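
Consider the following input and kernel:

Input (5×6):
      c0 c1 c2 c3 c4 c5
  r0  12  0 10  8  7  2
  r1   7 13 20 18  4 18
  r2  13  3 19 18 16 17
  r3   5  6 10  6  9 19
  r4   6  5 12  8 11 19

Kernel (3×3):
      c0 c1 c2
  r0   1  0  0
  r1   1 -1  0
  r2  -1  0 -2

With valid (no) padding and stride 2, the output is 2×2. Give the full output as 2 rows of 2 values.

-45 -39
-18 -11

Output[0,0]: The receptive field on the input at this output position is [12 0 10 / 7 13 20 / 13 3 19]. Elementwise product with the kernel and sum: 12·1 + 7·1 + 13·-1 + 13·-1 + 19·-2.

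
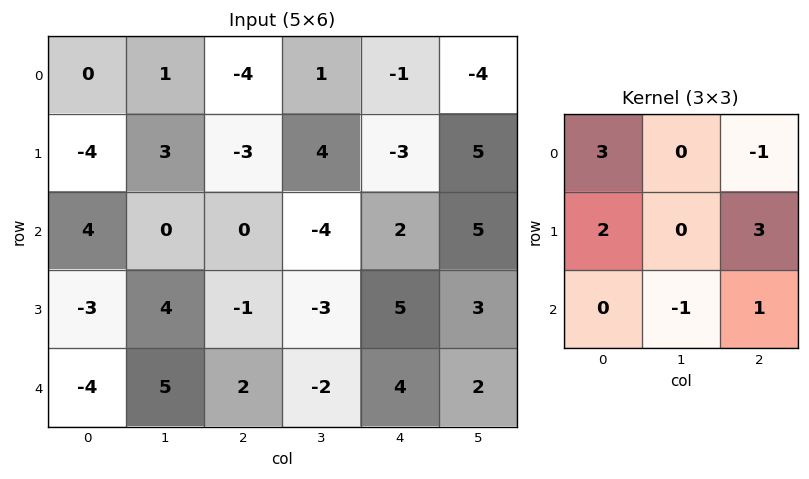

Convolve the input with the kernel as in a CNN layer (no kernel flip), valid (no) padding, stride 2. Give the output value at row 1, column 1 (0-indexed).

The receptive field on the input at this output position is [0 -4 2 / -1 -3 5 / 2 -2 4]. Elementwise product with the kernel and sum: 0·3 + 2·-1 + -1·2 + 5·3 + -2·-1 + 4·1.

17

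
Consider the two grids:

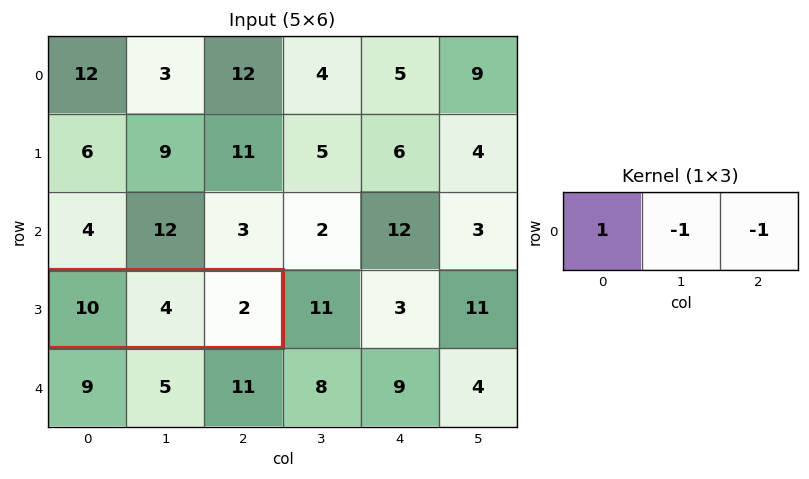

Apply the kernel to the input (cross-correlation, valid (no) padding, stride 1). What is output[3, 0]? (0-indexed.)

4

The receptive field on the input at this output position is [10 4 2]. Elementwise product with the kernel and sum: 10·1 + 4·-1 + 2·-1.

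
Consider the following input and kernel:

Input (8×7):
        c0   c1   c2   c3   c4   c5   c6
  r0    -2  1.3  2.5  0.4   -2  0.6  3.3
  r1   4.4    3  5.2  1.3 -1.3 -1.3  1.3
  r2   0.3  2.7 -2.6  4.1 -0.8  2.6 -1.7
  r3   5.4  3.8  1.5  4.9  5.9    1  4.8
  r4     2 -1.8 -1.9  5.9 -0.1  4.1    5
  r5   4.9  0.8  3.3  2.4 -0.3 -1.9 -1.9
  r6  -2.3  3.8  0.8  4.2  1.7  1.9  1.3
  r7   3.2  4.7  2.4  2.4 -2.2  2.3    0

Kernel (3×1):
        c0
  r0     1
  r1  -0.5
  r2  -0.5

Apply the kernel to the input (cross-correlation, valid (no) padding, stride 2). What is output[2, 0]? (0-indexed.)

0.7

The receptive field on the input at this output position is [2 / 4.9 / -2.3]. Elementwise product with the kernel and sum: 2·1 + 4.9·-0.5 + -2.3·-0.5.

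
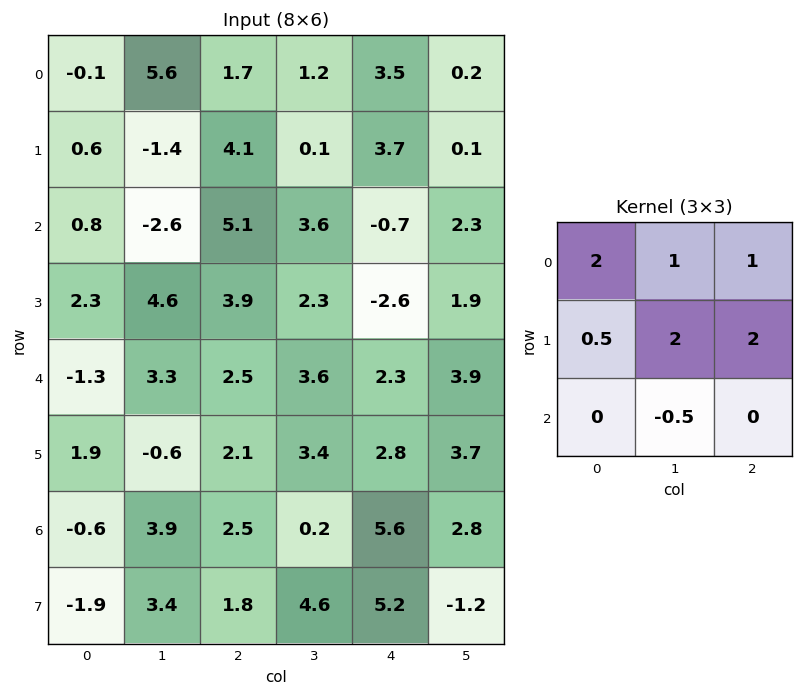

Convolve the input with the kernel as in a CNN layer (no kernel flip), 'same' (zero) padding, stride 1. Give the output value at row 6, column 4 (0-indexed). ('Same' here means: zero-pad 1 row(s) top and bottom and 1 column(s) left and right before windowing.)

27.6

The receptive field on the zero-padded input at this output position is [3.4 2.8 3.7 / 0.2 5.6 2.8 / 4.6 5.2 -1.2]. Elementwise product with the kernel and sum: 3.4·2 + 2.8·1 + 3.7·1 + 0.2·0.5 + 5.6·2 + 2.8·2 + 5.2·-0.5.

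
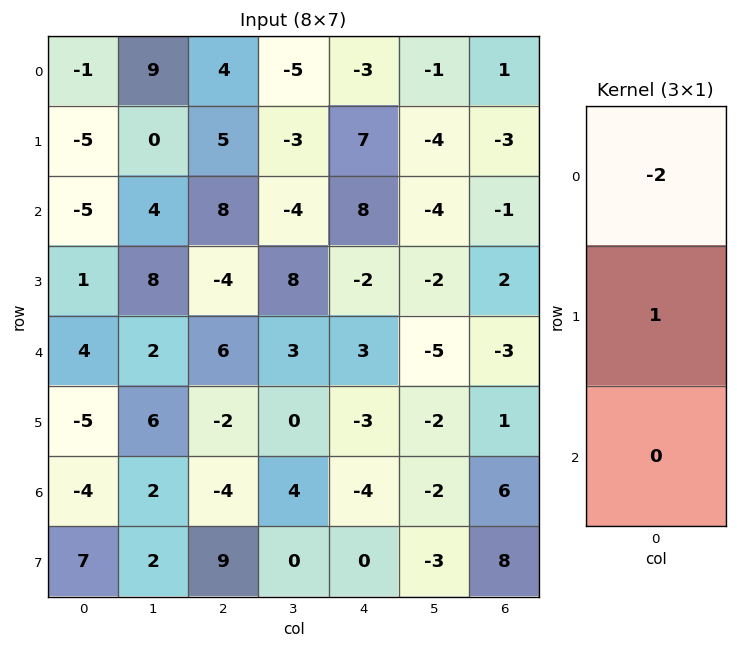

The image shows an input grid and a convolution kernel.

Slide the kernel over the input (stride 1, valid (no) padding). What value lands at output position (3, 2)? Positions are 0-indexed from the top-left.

14

The receptive field on the input at this output position is [-4 / 6 / -2]. Elementwise product with the kernel and sum: -4·-2 + 6·1.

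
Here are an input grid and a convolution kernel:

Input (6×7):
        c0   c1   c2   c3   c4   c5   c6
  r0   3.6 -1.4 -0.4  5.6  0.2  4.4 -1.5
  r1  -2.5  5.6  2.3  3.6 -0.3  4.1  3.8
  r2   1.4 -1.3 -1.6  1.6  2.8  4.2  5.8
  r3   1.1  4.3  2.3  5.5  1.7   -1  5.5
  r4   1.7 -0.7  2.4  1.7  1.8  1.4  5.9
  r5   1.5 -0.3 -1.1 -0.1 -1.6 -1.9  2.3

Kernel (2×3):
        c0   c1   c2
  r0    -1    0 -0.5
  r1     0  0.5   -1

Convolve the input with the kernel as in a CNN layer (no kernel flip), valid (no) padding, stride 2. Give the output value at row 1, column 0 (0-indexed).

-0.75

The receptive field on the input at this output position is [1.4 -1.3 -1.6 / 1.1 4.3 2.3]. Elementwise product with the kernel and sum: 1.4·-1 + -1.6·-0.5 + 4.3·0.5 + 2.3·-1.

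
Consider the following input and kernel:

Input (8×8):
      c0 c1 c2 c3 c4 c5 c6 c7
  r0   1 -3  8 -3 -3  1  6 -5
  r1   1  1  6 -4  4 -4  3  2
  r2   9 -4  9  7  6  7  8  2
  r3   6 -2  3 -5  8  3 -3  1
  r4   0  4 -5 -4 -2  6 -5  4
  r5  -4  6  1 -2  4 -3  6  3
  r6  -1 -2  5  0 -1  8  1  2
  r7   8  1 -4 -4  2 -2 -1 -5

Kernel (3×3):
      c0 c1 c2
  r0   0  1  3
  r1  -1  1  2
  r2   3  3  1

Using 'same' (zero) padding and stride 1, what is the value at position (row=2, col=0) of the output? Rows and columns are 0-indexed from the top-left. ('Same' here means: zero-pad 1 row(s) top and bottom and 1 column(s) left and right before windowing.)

The receptive field on the zero-padded input at this output position is [0 1 1 / 0 9 -4 / 0 6 -2]. Elementwise product with the kernel and sum: 1·1 + 1·3 + 0·-1 + 9·1 + -4·2 + 0·3 + 6·3 + -2·1.

21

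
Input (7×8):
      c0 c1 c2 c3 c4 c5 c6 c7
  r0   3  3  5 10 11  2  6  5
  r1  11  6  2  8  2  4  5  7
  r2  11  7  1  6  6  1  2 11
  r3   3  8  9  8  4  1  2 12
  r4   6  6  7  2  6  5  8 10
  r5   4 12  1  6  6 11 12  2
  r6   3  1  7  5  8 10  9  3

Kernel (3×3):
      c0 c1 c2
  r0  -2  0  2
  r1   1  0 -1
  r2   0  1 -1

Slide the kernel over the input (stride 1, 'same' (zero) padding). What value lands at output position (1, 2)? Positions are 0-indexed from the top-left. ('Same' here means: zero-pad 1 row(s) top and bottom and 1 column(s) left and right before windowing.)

7

The receptive field on the zero-padded input at this output position is [3 5 10 / 6 2 8 / 7 1 6]. Elementwise product with the kernel and sum: 3·-2 + 10·2 + 6·1 + 8·-1 + 1·1 + 6·-1.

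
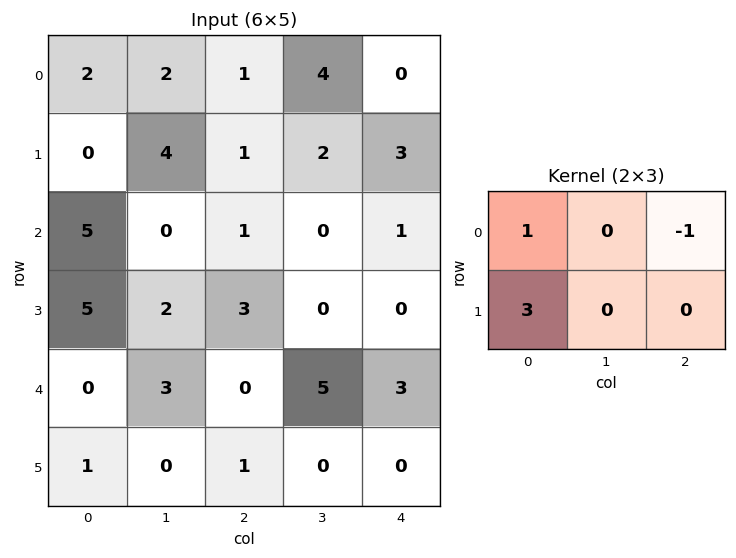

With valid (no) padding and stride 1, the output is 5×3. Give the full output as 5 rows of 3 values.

1 10 4
14 2 1
19 6 9
2 11 3
3 -2 0

Output[0,0]: The receptive field on the input at this output position is [2 2 1 / 0 4 1]. Elementwise product with the kernel and sum: 2·1 + 1·-1 + 0·3.
Output[0,1]: The receptive field on the input at this output position is [2 1 4 / 4 1 2]. Elementwise product with the kernel and sum: 2·1 + 4·-1 + 4·3.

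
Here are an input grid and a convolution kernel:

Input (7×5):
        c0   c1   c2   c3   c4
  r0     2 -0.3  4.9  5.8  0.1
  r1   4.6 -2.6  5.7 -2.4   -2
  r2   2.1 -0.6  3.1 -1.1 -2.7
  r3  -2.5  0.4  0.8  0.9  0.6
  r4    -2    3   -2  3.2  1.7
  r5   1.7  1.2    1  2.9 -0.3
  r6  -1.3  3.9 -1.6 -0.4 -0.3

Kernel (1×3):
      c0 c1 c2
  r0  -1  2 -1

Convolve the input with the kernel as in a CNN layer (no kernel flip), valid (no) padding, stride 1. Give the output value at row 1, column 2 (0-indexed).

-8.5

The receptive field on the input at this output position is [5.7 -2.4 -2]. Elementwise product with the kernel and sum: 5.7·-1 + -2.4·2 + -2·-1.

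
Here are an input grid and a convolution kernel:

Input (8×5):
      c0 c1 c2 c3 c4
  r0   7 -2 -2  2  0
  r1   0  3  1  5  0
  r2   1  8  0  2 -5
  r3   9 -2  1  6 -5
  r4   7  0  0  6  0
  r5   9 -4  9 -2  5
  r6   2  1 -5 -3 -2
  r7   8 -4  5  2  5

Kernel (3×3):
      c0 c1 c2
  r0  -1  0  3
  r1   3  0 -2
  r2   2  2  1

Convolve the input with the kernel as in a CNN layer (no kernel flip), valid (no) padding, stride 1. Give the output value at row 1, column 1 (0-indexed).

The receptive field on the input at this output position is [3 1 5 / 8 0 2 / -2 1 6]. Elementwise product with the kernel and sum: 3·-1 + 5·3 + 8·3 + 2·-2 + -2·2 + 1·2 + 6·1.

36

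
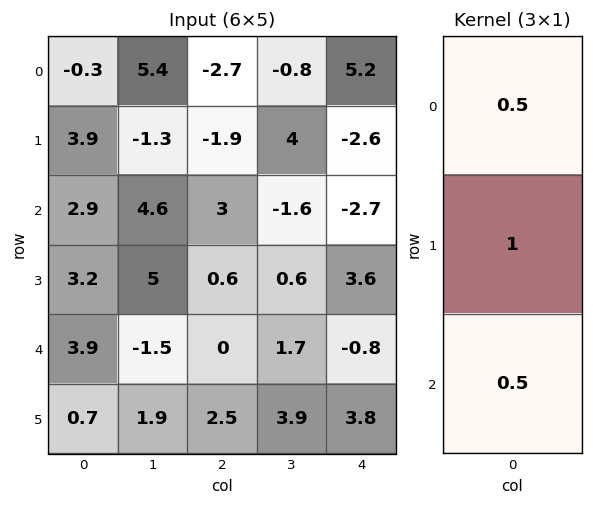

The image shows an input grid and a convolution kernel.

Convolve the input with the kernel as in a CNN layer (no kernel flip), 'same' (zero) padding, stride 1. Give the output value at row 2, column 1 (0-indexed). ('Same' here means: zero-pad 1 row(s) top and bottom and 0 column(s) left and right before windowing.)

6.45

The receptive field on the zero-padded input at this output position is [-1.3 / 4.6 / 5]. Elementwise product with the kernel and sum: -1.3·0.5 + 4.6·1 + 5·0.5.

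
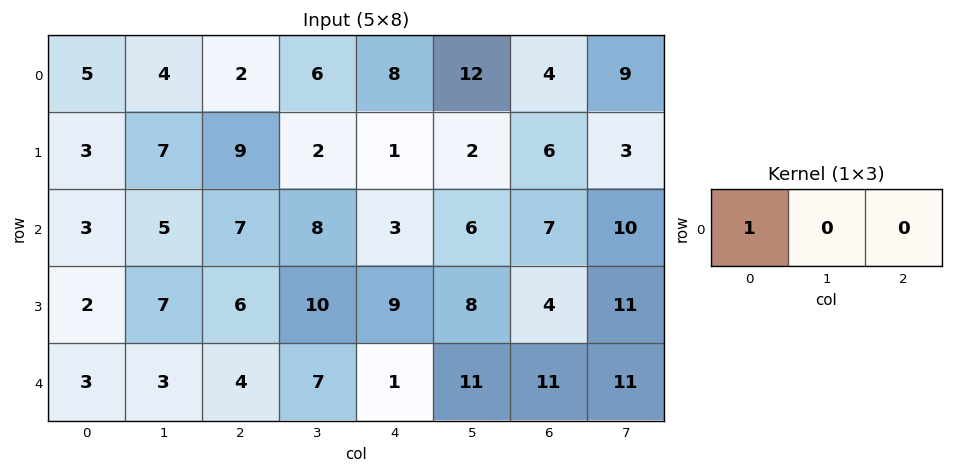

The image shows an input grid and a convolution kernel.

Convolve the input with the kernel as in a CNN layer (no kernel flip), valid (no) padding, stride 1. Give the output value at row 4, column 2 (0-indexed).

4

The receptive field on the input at this output position is [4 7 1]. Elementwise product with the kernel and sum: 4·1.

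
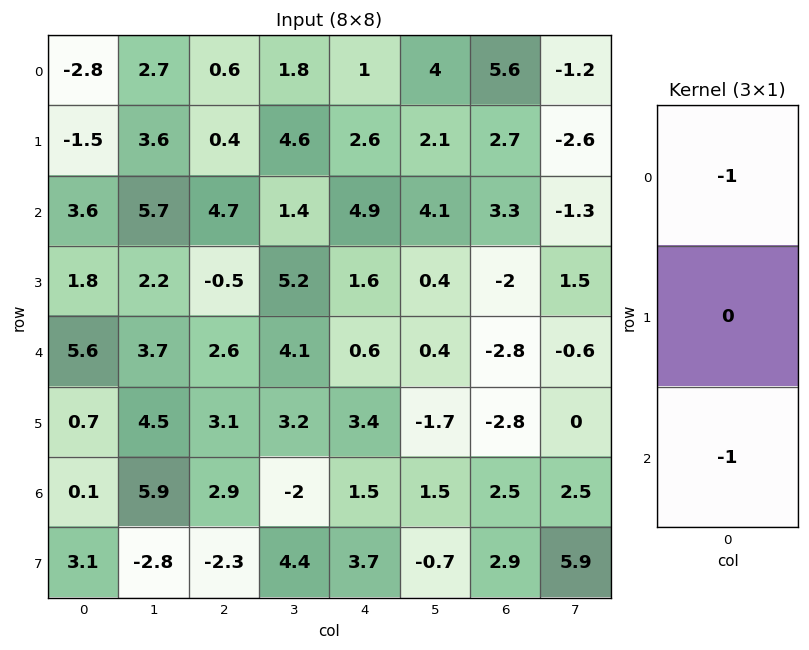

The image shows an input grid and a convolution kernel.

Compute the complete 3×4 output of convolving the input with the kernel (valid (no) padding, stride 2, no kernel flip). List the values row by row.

-0.8 -5.3 -5.9 -8.9
-9.2 -7.3 -5.5 -0.5
-5.7 -5.5 -2.1 0.3

Output[0,0]: The receptive field on the input at this output position is [-2.8 / -1.5 / 3.6]. Elementwise product with the kernel and sum: -2.8·-1 + 3.6·-1.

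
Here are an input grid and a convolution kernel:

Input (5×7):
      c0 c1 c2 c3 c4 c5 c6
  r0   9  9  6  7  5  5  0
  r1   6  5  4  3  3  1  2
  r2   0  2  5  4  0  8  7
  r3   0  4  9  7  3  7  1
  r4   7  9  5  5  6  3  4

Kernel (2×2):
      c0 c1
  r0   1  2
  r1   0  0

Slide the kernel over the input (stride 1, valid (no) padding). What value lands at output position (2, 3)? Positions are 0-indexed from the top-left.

4

The receptive field on the input at this output position is [4 0 / 7 3]. Elementwise product with the kernel and sum: 4·1 + 0·2.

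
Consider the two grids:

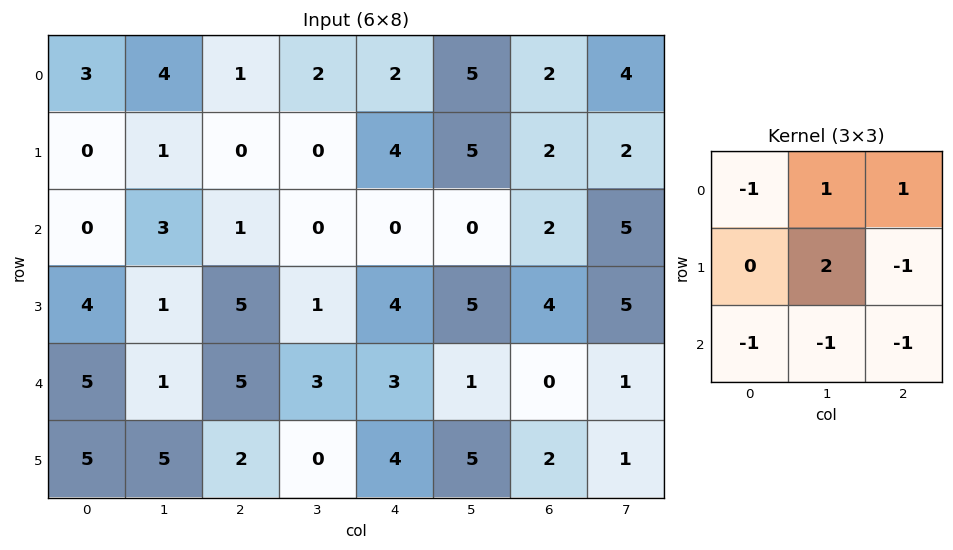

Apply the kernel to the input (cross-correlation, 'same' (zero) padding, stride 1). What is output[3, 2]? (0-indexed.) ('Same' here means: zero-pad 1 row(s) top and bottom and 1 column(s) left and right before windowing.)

-2

The receptive field on the zero-padded input at this output position is [3 1 0 / 1 5 1 / 1 5 3]. Elementwise product with the kernel and sum: 3·-1 + 1·1 + 0·1 + 5·2 + 1·-1 + 1·-1 + 5·-1 + 3·-1.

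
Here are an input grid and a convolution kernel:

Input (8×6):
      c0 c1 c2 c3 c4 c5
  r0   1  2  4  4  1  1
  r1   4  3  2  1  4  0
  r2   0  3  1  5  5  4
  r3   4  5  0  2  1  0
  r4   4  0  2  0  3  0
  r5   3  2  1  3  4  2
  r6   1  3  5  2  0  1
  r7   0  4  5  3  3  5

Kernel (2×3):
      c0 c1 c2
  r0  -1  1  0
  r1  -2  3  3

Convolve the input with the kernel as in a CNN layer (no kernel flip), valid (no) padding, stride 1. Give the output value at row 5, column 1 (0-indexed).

14

The receptive field on the input at this output position is [2 1 3 / 3 5 2]. Elementwise product with the kernel and sum: 2·-1 + 1·1 + 3·-2 + 5·3 + 2·3.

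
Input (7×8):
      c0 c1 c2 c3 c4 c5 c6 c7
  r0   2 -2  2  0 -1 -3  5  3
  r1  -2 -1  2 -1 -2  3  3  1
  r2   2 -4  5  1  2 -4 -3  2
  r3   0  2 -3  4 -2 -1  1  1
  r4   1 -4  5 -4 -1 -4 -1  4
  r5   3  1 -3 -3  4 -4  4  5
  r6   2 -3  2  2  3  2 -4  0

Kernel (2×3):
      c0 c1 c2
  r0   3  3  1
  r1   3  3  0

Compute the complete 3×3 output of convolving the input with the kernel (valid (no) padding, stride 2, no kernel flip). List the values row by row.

-7 8 -4
5 23 -18
8 -16 -16

Output[0,0]: The receptive field on the input at this output position is [2 -2 2 / -2 -1 2]. Elementwise product with the kernel and sum: 2·3 + -2·3 + 2·1 + -2·3 + -1·3.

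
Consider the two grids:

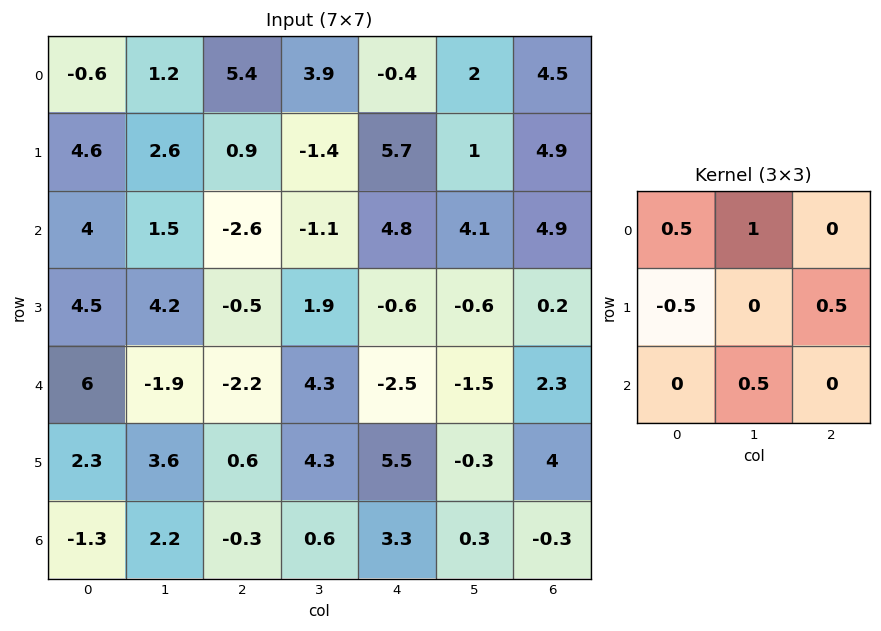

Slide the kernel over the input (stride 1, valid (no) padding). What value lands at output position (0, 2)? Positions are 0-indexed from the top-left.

The receptive field on the input at this output position is [5.4 3.9 -0.4 / 0.9 -1.4 5.7 / -2.6 -1.1 4.8]. Elementwise product with the kernel and sum: 5.4·0.5 + 3.9·1 + 0.9·-0.5 + 5.7·0.5 + -1.1·0.5.

8.45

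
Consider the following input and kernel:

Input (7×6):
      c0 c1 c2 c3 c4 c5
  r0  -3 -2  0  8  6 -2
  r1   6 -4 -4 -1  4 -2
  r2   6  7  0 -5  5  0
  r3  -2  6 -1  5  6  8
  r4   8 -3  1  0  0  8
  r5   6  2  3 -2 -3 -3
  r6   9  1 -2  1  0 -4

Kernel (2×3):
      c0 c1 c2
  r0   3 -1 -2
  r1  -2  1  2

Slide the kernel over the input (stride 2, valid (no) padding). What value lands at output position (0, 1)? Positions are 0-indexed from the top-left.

-5

The receptive field on the input at this output position is [0 8 6 / -4 -1 4]. Elementwise product with the kernel and sum: 0·3 + 8·-1 + 6·-2 + -4·-2 + -1·1 + 4·2.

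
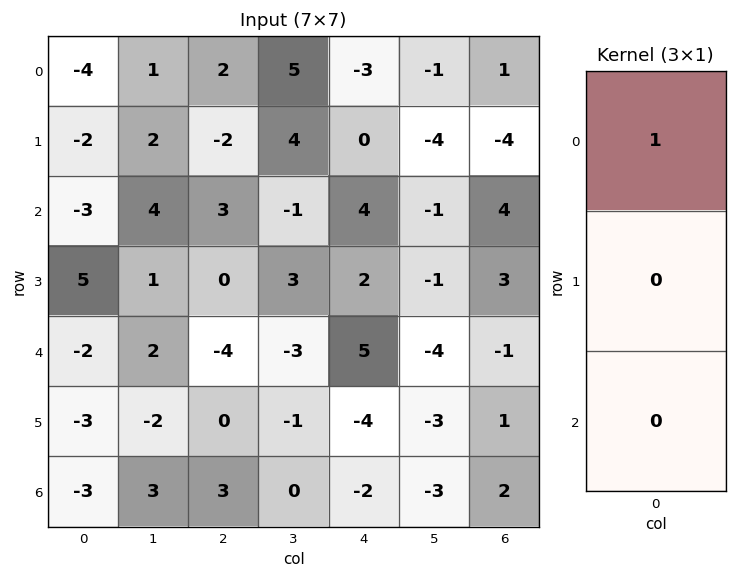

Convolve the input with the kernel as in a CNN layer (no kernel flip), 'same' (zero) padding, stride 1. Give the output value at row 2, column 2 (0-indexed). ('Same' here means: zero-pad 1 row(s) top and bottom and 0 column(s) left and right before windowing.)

-2

The receptive field on the zero-padded input at this output position is [-2 / 3 / 0]. Elementwise product with the kernel and sum: -2·1.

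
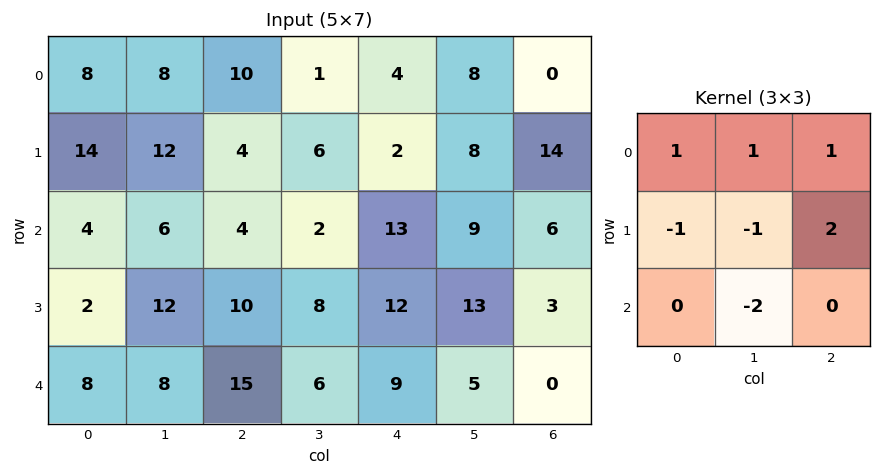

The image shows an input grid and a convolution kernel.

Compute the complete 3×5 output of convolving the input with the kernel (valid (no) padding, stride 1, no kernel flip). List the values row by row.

-4 7 5 -5 12
4 -4 16 -5 -12
4 -24 13 12 -1

Output[0,0]: The receptive field on the input at this output position is [8 8 10 / 14 12 4 / 4 6 4]. Elementwise product with the kernel and sum: 8·1 + 8·1 + 10·1 + 14·-1 + 12·-1 + 4·2 + 6·-2.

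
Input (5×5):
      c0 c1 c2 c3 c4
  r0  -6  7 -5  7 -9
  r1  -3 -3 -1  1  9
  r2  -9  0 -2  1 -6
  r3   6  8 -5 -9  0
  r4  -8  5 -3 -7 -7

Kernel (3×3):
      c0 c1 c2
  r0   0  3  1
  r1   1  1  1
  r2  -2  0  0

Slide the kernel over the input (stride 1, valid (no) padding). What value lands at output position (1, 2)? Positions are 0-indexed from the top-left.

The receptive field on the input at this output position is [-1 1 9 / -2 1 -6 / -5 -9 0]. Elementwise product with the kernel and sum: 1·3 + 9·1 + -2·1 + 1·1 + -6·1 + -5·-2.

15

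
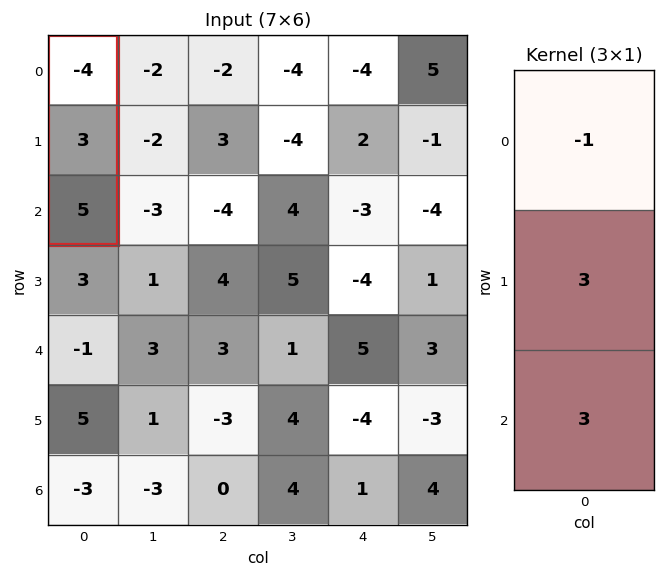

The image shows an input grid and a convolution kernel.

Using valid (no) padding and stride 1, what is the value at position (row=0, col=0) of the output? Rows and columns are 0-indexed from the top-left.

The receptive field on the input at this output position is [-4 / 3 / 5]. Elementwise product with the kernel and sum: -4·-1 + 3·3 + 5·3.

28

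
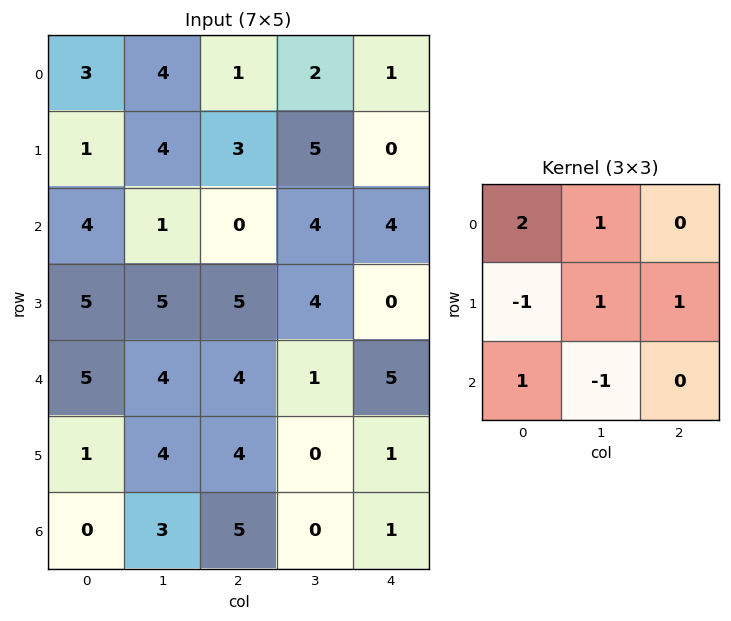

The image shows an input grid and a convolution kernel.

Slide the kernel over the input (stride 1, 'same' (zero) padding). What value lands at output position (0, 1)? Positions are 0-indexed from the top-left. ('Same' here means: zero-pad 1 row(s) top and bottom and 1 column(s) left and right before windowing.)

The receptive field on the zero-padded input at this output position is [0 0 0 / 3 4 1 / 1 4 3]. Elementwise product with the kernel and sum: 0·2 + 0·1 + 3·-1 + 4·1 + 1·1 + 1·1 + 4·-1.

-1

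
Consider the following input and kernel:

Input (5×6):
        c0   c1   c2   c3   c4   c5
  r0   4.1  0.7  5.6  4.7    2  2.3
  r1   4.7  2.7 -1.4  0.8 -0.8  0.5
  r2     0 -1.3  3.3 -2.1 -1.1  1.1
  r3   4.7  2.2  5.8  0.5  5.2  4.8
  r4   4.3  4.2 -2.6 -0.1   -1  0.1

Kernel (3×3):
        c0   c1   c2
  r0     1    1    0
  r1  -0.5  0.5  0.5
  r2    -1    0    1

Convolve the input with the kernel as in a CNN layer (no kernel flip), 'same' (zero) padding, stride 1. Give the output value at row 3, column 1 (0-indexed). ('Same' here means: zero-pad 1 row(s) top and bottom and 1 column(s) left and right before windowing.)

The receptive field on the zero-padded input at this output position is [0 -1.3 3.3 / 4.7 2.2 5.8 / 4.3 4.2 -2.6]. Elementwise product with the kernel and sum: 0·1 + -1.3·1 + 4.7·-0.5 + 2.2·0.5 + 5.8·0.5 + 4.3·-1 + -2.6·1.

-6.55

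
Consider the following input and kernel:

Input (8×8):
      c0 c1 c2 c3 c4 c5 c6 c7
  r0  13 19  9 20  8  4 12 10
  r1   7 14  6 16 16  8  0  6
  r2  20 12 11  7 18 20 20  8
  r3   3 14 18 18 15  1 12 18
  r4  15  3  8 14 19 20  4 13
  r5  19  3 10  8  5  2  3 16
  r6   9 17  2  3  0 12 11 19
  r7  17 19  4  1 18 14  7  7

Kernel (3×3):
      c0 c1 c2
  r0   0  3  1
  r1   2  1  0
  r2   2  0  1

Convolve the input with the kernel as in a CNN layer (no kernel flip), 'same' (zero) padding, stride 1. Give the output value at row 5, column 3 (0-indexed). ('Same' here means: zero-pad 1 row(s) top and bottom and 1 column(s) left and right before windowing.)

The receptive field on the zero-padded input at this output position is [8 14 19 / 10 8 5 / 2 3 0]. Elementwise product with the kernel and sum: 14·3 + 19·1 + 10·2 + 8·1 + 2·2 + 0·1.

93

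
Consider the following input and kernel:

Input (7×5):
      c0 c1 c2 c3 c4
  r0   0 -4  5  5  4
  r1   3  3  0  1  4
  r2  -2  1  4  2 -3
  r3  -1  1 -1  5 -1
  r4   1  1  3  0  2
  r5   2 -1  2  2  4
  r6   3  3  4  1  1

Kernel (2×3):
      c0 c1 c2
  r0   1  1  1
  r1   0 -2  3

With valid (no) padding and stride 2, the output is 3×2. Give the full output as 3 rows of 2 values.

-5 24
-2 -10
13 13

Output[0,0]: The receptive field on the input at this output position is [0 -4 5 / 3 3 0]. Elementwise product with the kernel and sum: 0·1 + -4·1 + 5·1 + 3·-2 + 0·3.
Output[0,1]: The receptive field on the input at this output position is [5 5 4 / 0 1 4]. Elementwise product with the kernel and sum: 5·1 + 5·1 + 4·1 + 1·-2 + 4·3.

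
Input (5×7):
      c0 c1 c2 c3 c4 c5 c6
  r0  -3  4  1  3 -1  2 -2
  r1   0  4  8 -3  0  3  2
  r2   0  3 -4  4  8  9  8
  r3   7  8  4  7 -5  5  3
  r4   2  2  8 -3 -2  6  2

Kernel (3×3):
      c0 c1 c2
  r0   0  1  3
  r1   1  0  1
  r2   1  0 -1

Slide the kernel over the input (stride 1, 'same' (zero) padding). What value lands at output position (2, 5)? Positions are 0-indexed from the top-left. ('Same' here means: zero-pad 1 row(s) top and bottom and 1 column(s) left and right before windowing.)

The receptive field on the zero-padded input at this output position is [0 3 2 / 8 9 8 / -5 5 3]. Elementwise product with the kernel and sum: 3·1 + 2·3 + 8·1 + 8·1 + -5·1 + 3·-1.

17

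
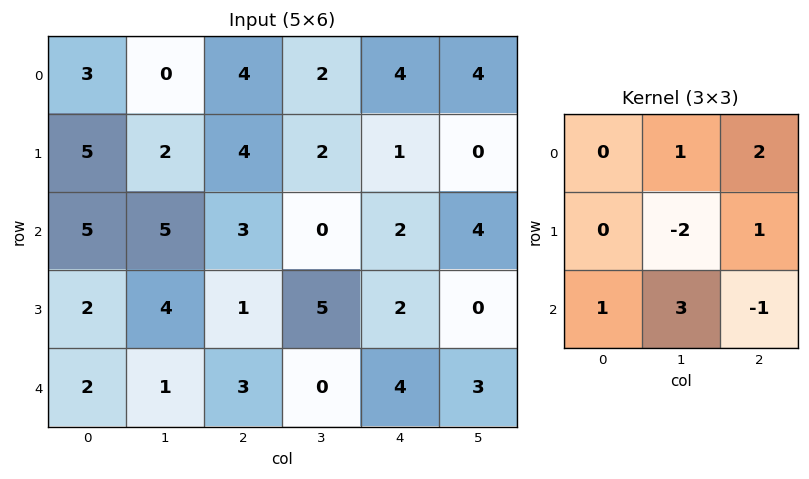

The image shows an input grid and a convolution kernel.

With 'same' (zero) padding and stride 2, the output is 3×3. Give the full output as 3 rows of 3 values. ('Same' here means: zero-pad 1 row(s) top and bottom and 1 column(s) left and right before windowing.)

Output[0,0]: The receptive field on the zero-padded input at this output position is [0 0 0 / 0 3 0 / 0 5 2]. Elementwise product with the kernel and sum: 0·1 + 0·2 + 3·-2 + 0·1 + 0·1 + 5·3 + 2·-1.
Output[0,1]: The receptive field on the zero-padded input at this output position is [0 0 0 / 0 4 2 / 2 4 2]. Elementwise product with the kernel and sum: 0·1 + 0·2 + 4·-2 + 2·1 + 2·1 + 4·3 + 2·-1.

7 6 1
6 4 12
7 5 -3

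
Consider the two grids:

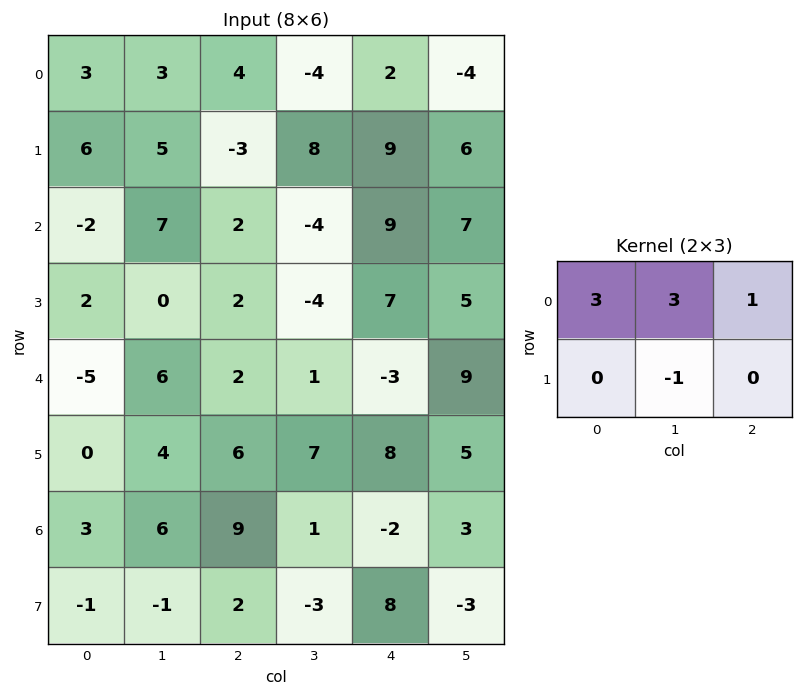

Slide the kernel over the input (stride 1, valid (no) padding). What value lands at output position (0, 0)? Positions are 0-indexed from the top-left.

The receptive field on the input at this output position is [3 3 4 / 6 5 -3]. Elementwise product with the kernel and sum: 3·3 + 3·3 + 4·1 + 5·-1.

17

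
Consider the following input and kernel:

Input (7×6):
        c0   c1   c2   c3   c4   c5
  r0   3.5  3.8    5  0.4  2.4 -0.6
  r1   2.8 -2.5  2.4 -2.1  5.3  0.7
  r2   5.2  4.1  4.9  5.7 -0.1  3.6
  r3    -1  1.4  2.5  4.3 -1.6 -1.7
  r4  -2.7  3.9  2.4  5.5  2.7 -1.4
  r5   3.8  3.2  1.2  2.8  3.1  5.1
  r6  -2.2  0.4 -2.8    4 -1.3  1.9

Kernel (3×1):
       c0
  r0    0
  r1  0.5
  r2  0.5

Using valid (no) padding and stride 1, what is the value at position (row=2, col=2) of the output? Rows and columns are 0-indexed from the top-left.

2.45

The receptive field on the input at this output position is [4.9 / 2.5 / 2.4]. Elementwise product with the kernel and sum: 2.5·0.5 + 2.4·0.5.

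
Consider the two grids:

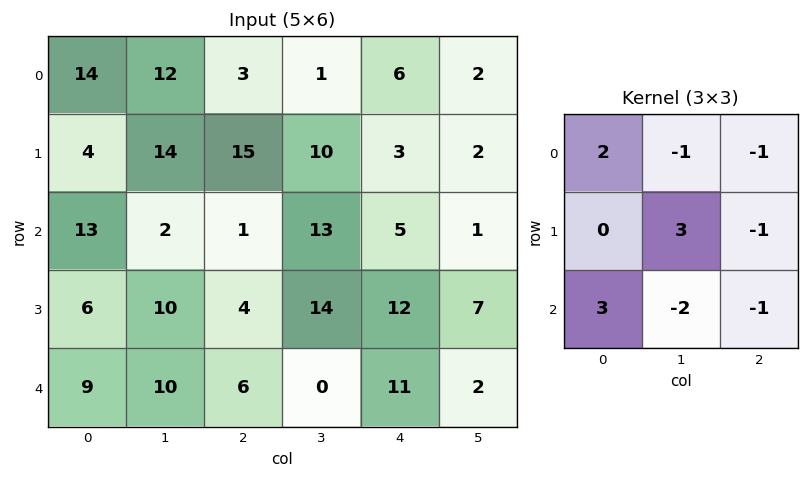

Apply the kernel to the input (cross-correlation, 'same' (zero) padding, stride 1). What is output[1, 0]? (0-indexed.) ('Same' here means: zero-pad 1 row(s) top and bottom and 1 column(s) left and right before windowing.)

The receptive field on the zero-padded input at this output position is [0 14 12 / 0 4 14 / 0 13 2]. Elementwise product with the kernel and sum: 0·2 + 14·-1 + 12·-1 + 4·3 + 14·-1 + 0·3 + 13·-2 + 2·-1.

-56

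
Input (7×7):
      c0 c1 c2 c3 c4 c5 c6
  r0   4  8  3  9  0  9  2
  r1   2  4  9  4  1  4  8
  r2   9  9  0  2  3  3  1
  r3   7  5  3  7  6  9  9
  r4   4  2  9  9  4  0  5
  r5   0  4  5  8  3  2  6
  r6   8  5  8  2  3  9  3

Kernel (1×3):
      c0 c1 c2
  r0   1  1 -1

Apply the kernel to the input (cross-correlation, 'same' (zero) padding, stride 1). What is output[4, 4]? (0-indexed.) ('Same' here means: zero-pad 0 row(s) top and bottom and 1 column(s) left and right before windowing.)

The receptive field on the zero-padded input at this output position is [9 4 0]. Elementwise product with the kernel and sum: 9·1 + 4·1 + 0·-1.

13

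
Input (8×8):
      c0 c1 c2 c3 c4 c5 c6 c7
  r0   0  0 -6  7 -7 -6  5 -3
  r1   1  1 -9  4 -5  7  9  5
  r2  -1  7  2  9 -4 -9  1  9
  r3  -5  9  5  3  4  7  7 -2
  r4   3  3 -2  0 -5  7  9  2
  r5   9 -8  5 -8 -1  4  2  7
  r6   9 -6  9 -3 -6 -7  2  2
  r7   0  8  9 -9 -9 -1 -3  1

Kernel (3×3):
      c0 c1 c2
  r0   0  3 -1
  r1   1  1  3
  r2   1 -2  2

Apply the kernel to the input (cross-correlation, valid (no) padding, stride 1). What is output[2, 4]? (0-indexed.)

The receptive field on the input at this output position is [-4 -9 1 / 4 7 7 / -5 7 9]. Elementwise product with the kernel and sum: -9·3 + 1·-1 + 4·1 + 7·1 + 7·3 + -5·1 + 7·-2 + 9·2.

3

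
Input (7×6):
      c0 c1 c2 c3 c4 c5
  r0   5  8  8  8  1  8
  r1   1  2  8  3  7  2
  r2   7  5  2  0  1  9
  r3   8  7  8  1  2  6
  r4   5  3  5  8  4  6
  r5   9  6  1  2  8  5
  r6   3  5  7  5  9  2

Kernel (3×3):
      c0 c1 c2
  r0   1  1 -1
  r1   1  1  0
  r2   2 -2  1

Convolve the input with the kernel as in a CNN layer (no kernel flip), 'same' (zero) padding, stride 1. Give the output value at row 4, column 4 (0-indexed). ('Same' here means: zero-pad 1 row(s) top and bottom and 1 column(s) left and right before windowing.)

The receptive field on the zero-padded input at this output position is [1 2 6 / 8 4 6 / 2 8 5]. Elementwise product with the kernel and sum: 1·1 + 2·1 + 6·-1 + 8·1 + 4·1 + 2·2 + 8·-2 + 5·1.

2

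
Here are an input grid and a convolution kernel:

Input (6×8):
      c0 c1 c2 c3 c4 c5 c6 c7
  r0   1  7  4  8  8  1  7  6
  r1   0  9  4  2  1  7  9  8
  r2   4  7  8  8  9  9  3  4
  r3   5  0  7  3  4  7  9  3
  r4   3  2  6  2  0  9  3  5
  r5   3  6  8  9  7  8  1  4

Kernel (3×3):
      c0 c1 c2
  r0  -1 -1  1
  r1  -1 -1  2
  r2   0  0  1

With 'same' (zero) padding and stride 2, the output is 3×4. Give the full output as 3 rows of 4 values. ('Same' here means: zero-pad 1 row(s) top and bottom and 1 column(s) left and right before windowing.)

Output[0,0]: The receptive field on the zero-padded input at this output position is [0 0 0 / 0 1 7 / 0 0 9]. Elementwise product with the kernel and sum: 0·-1 + 0·-1 + 0·1 + 0·-1 + 1·-1 + 7·2 + 9·1.
Output[0,1]: The receptive field on the zero-padded input at this output position is [0 0 0 / 7 4 8 / 9 4 2]. Elementwise product with the kernel and sum: 0·-1 + 0·-1 + 0·1 + 7·-1 + 4·-1 + 8·2 + 2·1.

22 7 -7 12
19 -7 12 -9
2 1 24 -11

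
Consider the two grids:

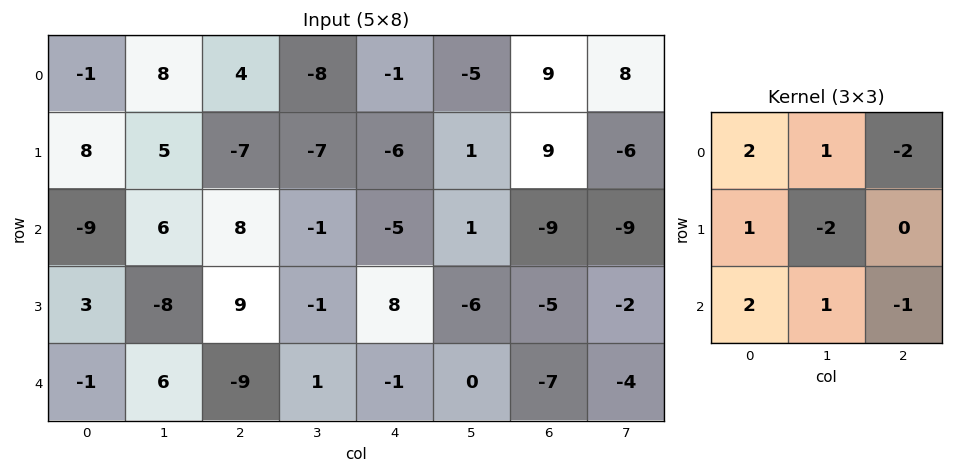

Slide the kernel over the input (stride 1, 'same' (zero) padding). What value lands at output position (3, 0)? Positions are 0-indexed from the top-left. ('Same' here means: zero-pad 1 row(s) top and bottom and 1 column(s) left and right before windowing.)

The receptive field on the zero-padded input at this output position is [0 -9 6 / 0 3 -8 / 0 -1 6]. Elementwise product with the kernel and sum: 0·2 + -9·1 + 6·-2 + 0·1 + 3·-2 + 0·2 + -1·1 + 6·-1.

-34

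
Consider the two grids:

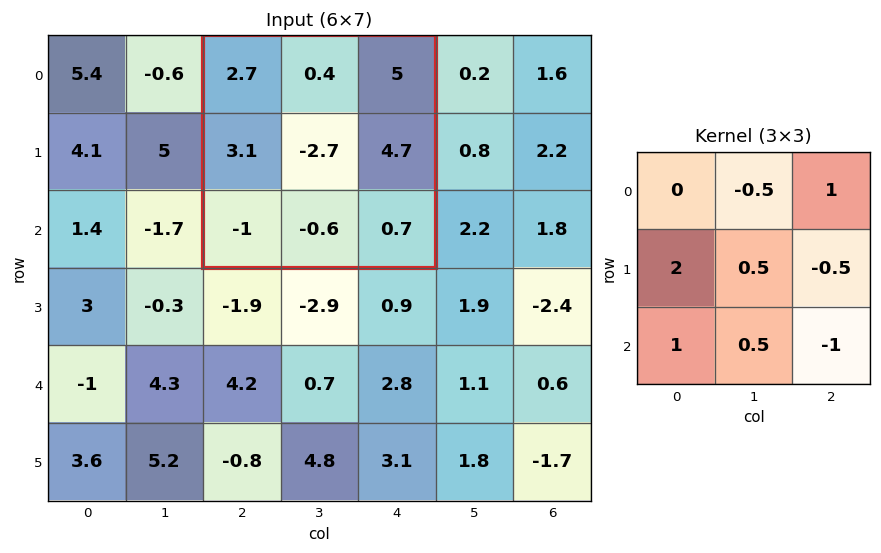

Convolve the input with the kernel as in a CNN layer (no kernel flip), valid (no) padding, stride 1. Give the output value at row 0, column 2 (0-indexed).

The receptive field on the input at this output position is [2.7 0.4 5 / 3.1 -2.7 4.7 / -1 -0.6 0.7]. Elementwise product with the kernel and sum: 0.4·-0.5 + 5·1 + 3.1·2 + -2.7·0.5 + 4.7·-0.5 + -1·1 + -0.6·0.5 + 0.7·-1.

5.3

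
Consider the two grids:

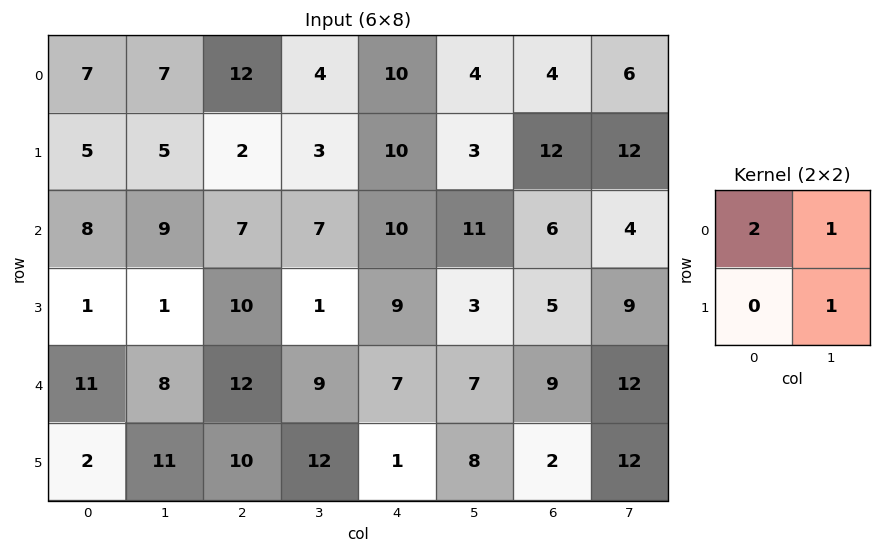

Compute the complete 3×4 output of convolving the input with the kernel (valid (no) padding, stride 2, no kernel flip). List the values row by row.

Output[0,0]: The receptive field on the input at this output position is [7 7 / 5 5]. Elementwise product with the kernel and sum: 7·2 + 7·1 + 5·1.
Output[0,1]: The receptive field on the input at this output position is [12 4 / 2 3]. Elementwise product with the kernel and sum: 12·2 + 4·1 + 3·1.

26 31 27 26
26 22 34 25
41 45 29 42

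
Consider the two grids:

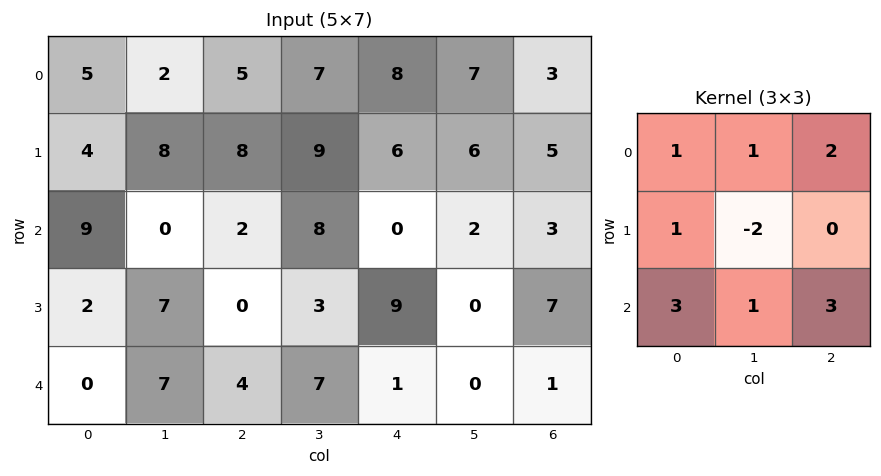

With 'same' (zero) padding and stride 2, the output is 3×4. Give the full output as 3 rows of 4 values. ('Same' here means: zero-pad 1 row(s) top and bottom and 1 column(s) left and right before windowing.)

Output[0,0]: The receptive field on the zero-padded input at this output position is [0 0 0 / 0 5 2 / 0 4 8]. Elementwise product with the kernel and sum: 0·1 + 0·1 + 0·2 + 0·1 + 5·-2 + 0·3 + 4·1 + 8·3.

18 51 42 24
25 60 53 14
16 12 17 5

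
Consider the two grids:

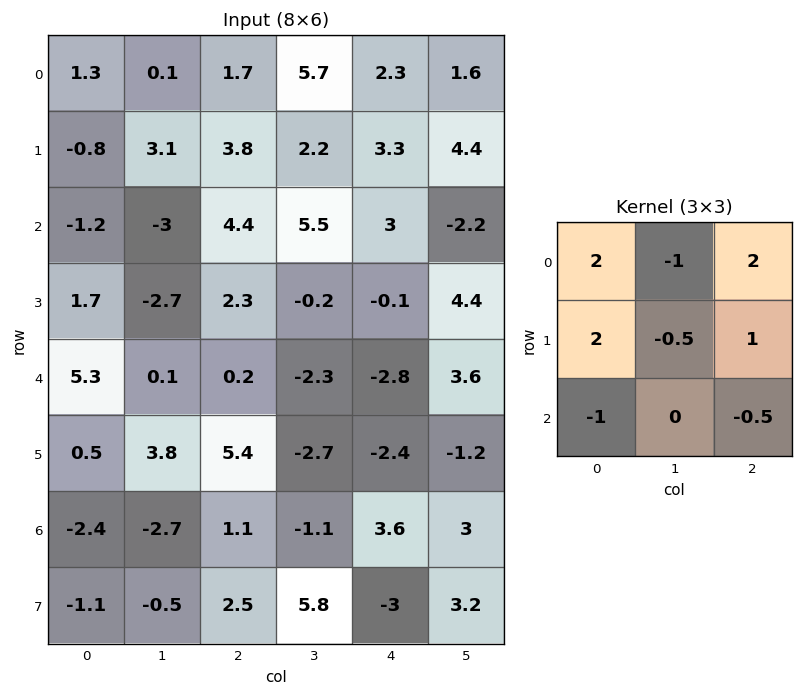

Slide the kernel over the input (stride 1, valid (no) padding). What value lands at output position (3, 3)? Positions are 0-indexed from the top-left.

12.2

The receptive field on the input at this output position is [-0.2 -0.1 4.4 / -2.3 -2.8 3.6 / -2.7 -2.4 -1.2]. Elementwise product with the kernel and sum: -0.2·2 + -0.1·-1 + 4.4·2 + -2.3·2 + -2.8·-0.5 + 3.6·1 + -2.7·-1 + -1.2·-0.5.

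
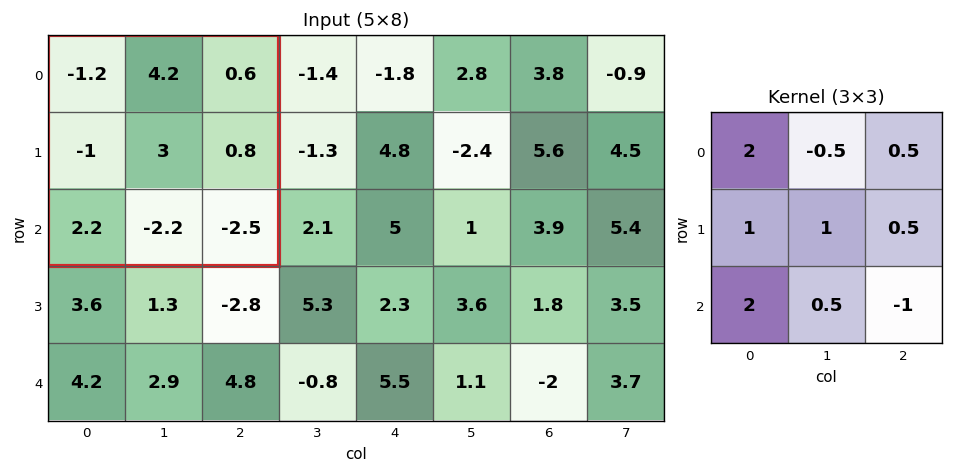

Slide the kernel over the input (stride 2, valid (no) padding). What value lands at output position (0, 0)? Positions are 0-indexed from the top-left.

The receptive field on the input at this output position is [-1.2 4.2 0.6 / -1 3 0.8 / 2.2 -2.2 -2.5]. Elementwise product with the kernel and sum: -1.2·2 + 4.2·-0.5 + 0.6·0.5 + -1·1 + 3·1 + 0.8·0.5 + 2.2·2 + -2.2·0.5 + -2.5·-1.

4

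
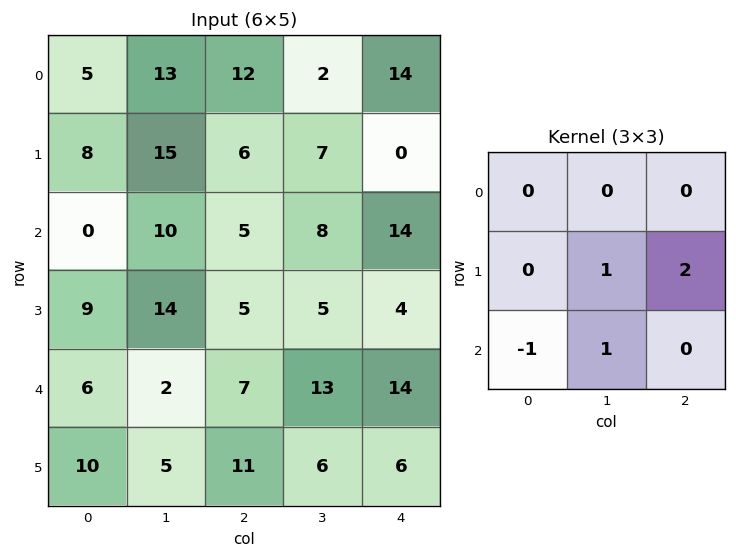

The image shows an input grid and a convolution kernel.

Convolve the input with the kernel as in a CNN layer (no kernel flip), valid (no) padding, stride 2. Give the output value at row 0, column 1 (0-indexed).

10

The receptive field on the input at this output position is [12 2 14 / 6 7 0 / 5 8 14]. Elementwise product with the kernel and sum: 7·1 + 0·2 + 5·-1 + 8·1.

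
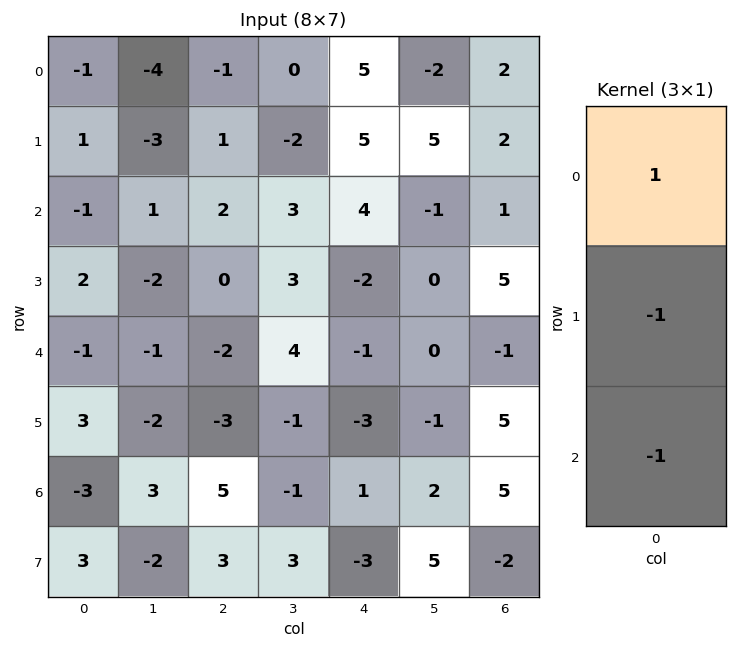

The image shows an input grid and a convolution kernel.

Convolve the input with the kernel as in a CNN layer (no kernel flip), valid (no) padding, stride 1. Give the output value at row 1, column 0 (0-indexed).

0

The receptive field on the input at this output position is [1 / -1 / 2]. Elementwise product with the kernel and sum: 1·1 + -1·-1 + 2·-1.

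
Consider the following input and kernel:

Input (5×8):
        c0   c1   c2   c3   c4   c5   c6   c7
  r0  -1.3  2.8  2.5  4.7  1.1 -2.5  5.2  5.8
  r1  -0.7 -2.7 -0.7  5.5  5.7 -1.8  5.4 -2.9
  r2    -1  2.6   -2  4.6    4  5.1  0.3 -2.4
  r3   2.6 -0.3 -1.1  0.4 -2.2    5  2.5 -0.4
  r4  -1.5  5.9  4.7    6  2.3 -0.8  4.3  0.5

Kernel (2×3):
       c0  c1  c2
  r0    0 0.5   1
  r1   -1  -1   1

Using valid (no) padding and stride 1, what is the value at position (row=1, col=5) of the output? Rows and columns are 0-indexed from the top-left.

-8

The receptive field on the input at this output position is [-1.8 5.4 -2.9 / 5.1 0.3 -2.4]. Elementwise product with the kernel and sum: 5.4·0.5 + -2.9·1 + 5.1·-1 + 0.3·-1 + -2.4·1.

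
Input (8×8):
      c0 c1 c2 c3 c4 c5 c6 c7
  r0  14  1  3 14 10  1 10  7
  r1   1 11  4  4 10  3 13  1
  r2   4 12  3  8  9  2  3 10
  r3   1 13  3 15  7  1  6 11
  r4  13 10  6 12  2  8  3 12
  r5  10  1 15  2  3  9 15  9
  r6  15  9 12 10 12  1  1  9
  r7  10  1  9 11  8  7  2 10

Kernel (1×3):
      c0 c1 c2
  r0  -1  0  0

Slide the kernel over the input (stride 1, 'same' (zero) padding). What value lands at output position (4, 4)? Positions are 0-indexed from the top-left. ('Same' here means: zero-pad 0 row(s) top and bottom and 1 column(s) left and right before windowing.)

-12

The receptive field on the zero-padded input at this output position is [12 2 8]. Elementwise product with the kernel and sum: 12·-1.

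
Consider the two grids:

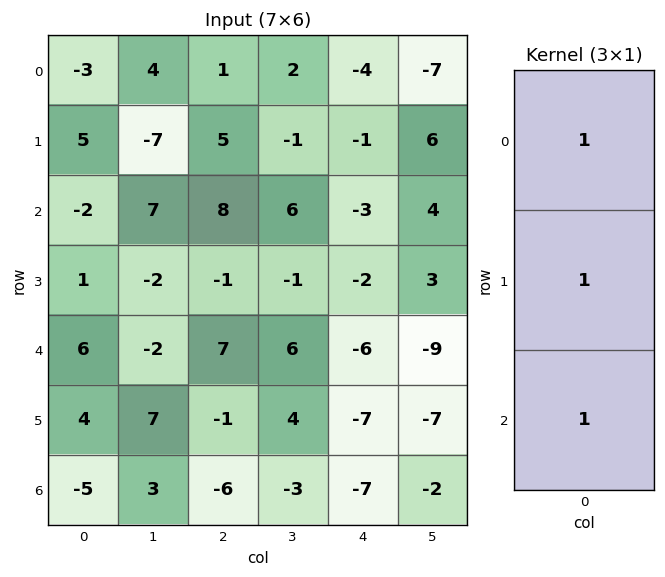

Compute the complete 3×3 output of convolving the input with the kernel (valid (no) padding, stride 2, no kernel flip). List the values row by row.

0 14 -8
5 14 -11
5 0 -20

Output[0,0]: The receptive field on the input at this output position is [-3 / 5 / -2]. Elementwise product with the kernel and sum: -3·1 + 5·1 + -2·1.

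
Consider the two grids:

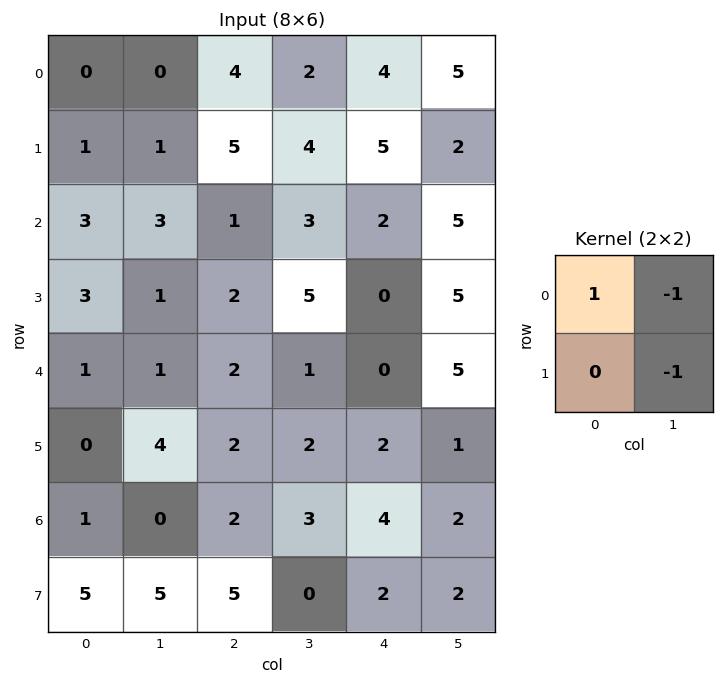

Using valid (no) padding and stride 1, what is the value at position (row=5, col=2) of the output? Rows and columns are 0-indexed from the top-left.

-3

The receptive field on the input at this output position is [2 2 / 2 3]. Elementwise product with the kernel and sum: 2·1 + 2·-1 + 3·-1.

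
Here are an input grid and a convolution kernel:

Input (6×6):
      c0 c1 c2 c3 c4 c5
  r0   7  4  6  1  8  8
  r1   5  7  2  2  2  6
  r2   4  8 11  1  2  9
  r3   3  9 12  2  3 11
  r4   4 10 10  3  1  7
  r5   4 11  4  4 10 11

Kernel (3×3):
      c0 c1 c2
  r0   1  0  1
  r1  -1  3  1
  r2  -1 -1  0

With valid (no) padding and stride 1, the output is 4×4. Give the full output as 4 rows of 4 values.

19 -13 8 16
26 14 -16 17
37 18 -3 24
36 19 7 6

Output[0,0]: The receptive field on the input at this output position is [7 4 6 / 5 7 2 / 4 8 11]. Elementwise product with the kernel and sum: 7·1 + 6·1 + 5·-1 + 7·3 + 2·1 + 4·-1 + 8·-1.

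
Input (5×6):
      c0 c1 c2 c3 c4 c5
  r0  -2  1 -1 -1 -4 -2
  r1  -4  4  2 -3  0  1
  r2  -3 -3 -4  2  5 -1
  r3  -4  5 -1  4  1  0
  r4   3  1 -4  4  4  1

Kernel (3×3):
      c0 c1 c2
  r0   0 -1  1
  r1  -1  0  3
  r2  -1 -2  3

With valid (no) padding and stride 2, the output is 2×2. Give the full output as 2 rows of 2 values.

Output[0,0]: The receptive field on the input at this output position is [-2 1 -1 / -4 4 2 / -3 -3 -4]. Elementwise product with the kernel and sum: 1·-1 + -1·1 + -4·-1 + 2·3 + -3·-1 + -3·-2 + -4·3.
Output[0,1]: The receptive field on the input at this output position is [-1 -1 -4 / 2 -3 0 / -4 2 5]. Elementwise product with the kernel and sum: -1·-1 + -4·1 + 2·-1 + 0·3 + -4·-1 + 2·-2 + 5·3.

5 10
-17 15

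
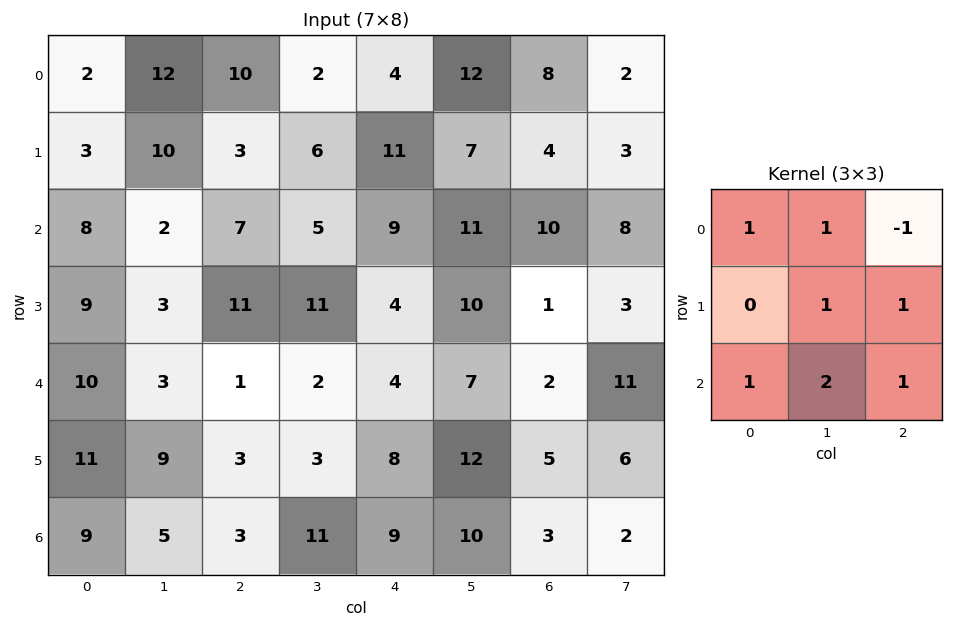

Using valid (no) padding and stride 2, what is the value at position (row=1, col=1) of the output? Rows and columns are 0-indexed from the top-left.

27

The receptive field on the input at this output position is [7 5 9 / 11 11 4 / 1 2 4]. Elementwise product with the kernel and sum: 7·1 + 5·1 + 9·-1 + 11·1 + 4·1 + 1·1 + 2·2 + 4·1.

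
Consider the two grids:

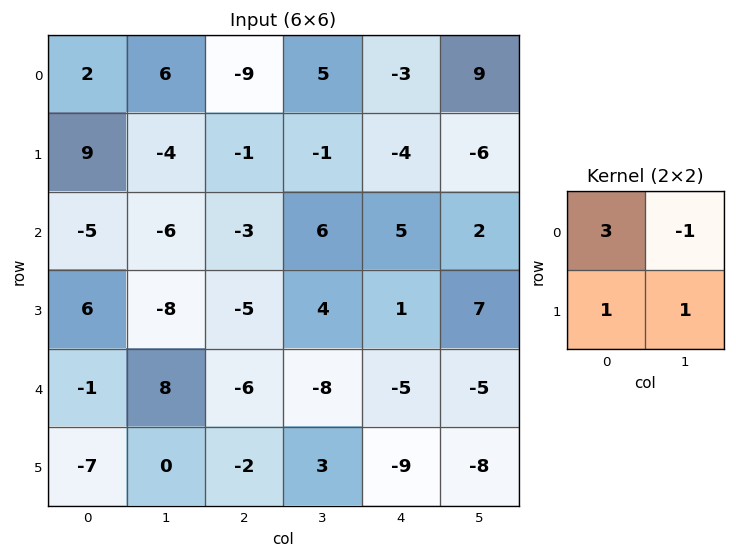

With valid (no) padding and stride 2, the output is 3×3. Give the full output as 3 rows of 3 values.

5 -34 -28
-11 -16 21
-18 -9 -27

Output[0,0]: The receptive field on the input at this output position is [2 6 / 9 -4]. Elementwise product with the kernel and sum: 2·3 + 6·-1 + 9·1 + -4·1.
Output[0,1]: The receptive field on the input at this output position is [-9 5 / -1 -1]. Elementwise product with the kernel and sum: -9·3 + 5·-1 + -1·1 + -1·1.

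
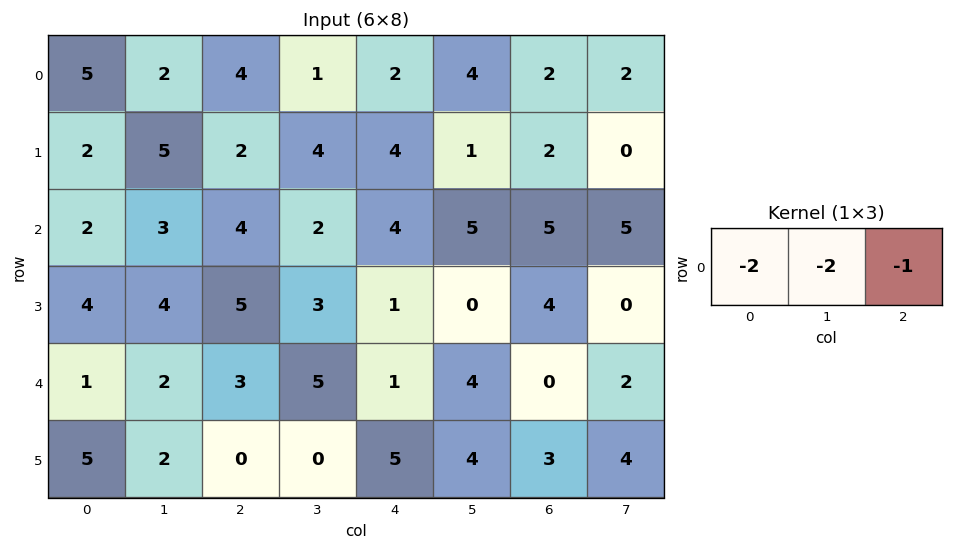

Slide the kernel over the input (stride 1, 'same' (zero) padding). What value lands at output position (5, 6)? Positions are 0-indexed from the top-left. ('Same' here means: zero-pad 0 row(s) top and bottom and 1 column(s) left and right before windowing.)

The receptive field on the zero-padded input at this output position is [4 3 4]. Elementwise product with the kernel and sum: 4·-2 + 3·-2 + 4·-1.

-18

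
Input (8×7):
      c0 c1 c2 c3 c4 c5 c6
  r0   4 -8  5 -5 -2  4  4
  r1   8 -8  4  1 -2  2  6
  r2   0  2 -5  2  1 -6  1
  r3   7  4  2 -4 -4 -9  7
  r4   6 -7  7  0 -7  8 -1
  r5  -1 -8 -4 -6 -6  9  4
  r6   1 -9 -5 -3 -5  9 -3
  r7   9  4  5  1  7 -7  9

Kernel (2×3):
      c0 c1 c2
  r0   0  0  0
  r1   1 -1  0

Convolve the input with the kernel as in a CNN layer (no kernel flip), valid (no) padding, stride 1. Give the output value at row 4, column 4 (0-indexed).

The receptive field on the input at this output position is [-7 8 -1 / -6 9 4]. Elementwise product with the kernel and sum: -6·1 + 9·-1.

-15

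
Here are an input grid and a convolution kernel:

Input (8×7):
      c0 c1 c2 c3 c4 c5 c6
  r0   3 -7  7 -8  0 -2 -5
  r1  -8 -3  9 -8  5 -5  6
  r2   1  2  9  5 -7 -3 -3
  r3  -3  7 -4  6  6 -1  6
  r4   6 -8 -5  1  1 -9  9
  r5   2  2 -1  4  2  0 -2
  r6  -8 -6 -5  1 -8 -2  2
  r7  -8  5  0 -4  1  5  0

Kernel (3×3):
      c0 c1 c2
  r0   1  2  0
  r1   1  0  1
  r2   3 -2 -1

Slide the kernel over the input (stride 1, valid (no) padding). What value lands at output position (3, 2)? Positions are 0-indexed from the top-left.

The receptive field on the input at this output position is [-4 6 6 / -5 1 1 / -1 4 2]. Elementwise product with the kernel and sum: -4·1 + 6·2 + -5·1 + 1·1 + -1·3 + 4·-2 + 2·-1.

-9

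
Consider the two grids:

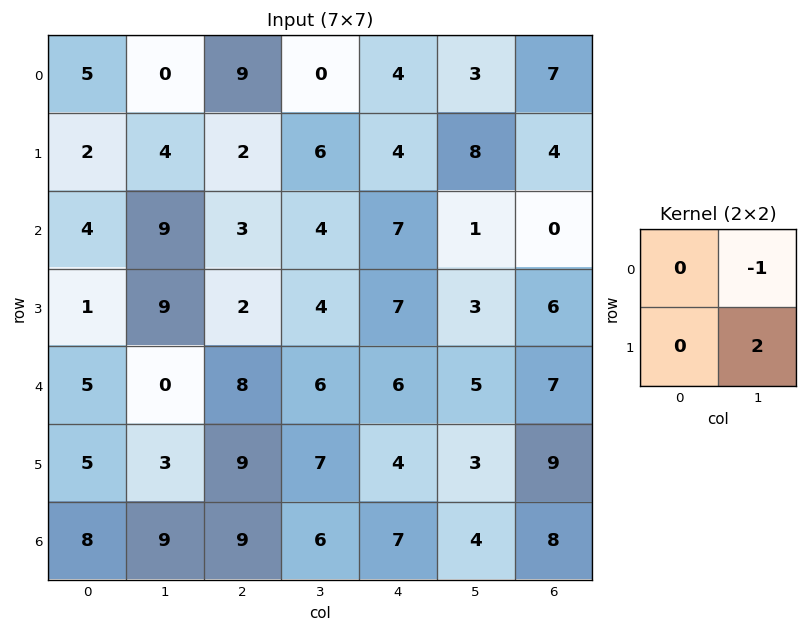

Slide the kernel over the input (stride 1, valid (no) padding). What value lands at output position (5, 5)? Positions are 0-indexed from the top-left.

The receptive field on the input at this output position is [3 9 / 4 8]. Elementwise product with the kernel and sum: 9·-1 + 8·2.

7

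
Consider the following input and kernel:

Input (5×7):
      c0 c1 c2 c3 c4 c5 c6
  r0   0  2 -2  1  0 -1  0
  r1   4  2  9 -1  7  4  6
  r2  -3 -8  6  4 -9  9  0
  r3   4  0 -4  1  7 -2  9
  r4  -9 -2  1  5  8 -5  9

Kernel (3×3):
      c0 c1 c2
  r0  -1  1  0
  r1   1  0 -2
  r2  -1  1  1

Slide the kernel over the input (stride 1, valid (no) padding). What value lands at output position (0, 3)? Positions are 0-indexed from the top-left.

-14

The receptive field on the input at this output position is [1 0 -1 / -1 7 4 / 4 -9 9]. Elementwise product with the kernel and sum: 1·-1 + 0·1 + -1·1 + 4·-2 + 4·-1 + -9·1 + 9·1.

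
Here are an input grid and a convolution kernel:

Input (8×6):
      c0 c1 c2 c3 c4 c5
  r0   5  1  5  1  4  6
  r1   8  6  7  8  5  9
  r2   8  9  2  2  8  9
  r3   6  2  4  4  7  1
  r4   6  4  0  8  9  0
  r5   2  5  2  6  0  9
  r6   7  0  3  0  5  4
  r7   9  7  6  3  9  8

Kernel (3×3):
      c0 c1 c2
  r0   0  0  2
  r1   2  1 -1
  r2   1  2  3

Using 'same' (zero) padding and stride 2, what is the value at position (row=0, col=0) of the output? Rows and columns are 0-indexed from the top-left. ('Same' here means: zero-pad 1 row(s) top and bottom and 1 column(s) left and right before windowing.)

38

The receptive field on the zero-padded input at this output position is [0 0 0 / 0 5 1 / 0 8 6]. Elementwise product with the kernel and sum: 0·2 + 0·2 + 5·1 + 1·-1 + 0·1 + 8·2 + 6·3.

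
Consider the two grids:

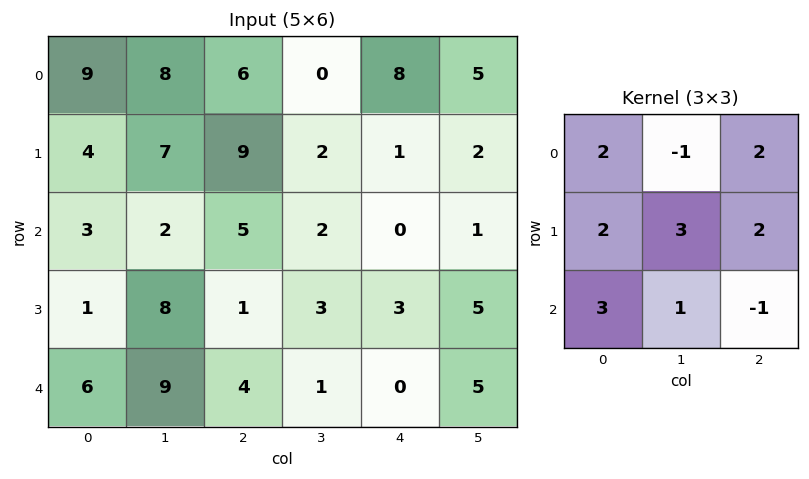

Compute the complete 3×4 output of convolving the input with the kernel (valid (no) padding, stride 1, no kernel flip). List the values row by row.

Output[0,0]: The receptive field on the input at this output position is [9 8 6 / 4 7 9 / 3 2 5]. Elementwise product with the kernel and sum: 9·2 + 8·-1 + 6·2 + 4·2 + 7·3 + 9·2 + 3·3 + 2·1 + 5·-1.
Output[0,1]: The receptive field on the input at this output position is [8 6 0 / 7 9 2 / 2 5 2]. Elementwise product with the kernel and sum: 8·2 + 6·-1 + 0·2 + 7·2 + 9·3 + 2·2 + 2·3 + 5·1 + 2·-1.

75 64 71 18
51 54 37 20
65 58 38 29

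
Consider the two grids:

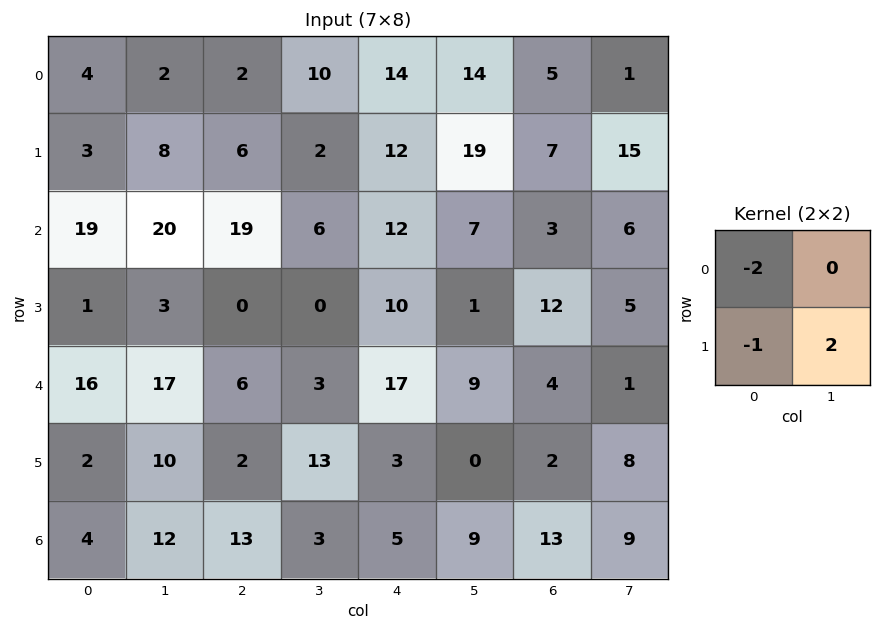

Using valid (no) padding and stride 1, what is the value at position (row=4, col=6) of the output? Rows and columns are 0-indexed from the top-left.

6

The receptive field on the input at this output position is [4 1 / 2 8]. Elementwise product with the kernel and sum: 4·-2 + 2·-1 + 8·2.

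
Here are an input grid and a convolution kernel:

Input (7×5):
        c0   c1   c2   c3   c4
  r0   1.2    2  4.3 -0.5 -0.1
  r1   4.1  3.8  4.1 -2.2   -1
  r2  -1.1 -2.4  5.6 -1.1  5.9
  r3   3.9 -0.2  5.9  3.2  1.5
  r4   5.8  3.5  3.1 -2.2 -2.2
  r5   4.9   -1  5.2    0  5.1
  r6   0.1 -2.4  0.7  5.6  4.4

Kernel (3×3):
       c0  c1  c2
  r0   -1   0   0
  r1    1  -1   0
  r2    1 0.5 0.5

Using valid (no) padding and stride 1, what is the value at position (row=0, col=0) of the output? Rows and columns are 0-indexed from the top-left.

-0.4

The receptive field on the input at this output position is [1.2 2 4.3 / 4.1 3.8 4.1 / -1.1 -2.4 5.6]. Elementwise product with the kernel and sum: 1.2·-1 + 4.1·1 + 3.8·-1 + -1.1·1 + -2.4·0.5 + 5.6·0.5.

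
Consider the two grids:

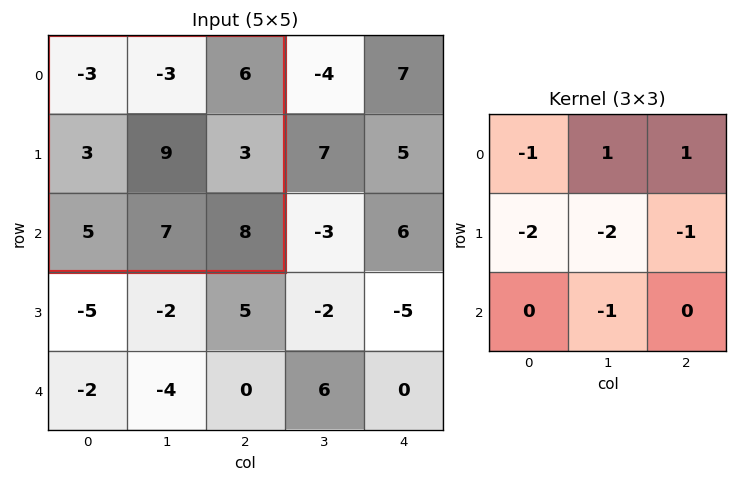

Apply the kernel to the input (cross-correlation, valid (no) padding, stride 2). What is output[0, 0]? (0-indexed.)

The receptive field on the input at this output position is [-3 -3 6 / 3 9 3 / 5 7 8]. Elementwise product with the kernel and sum: -3·-1 + -3·1 + 6·1 + 3·-2 + 9·-2 + 3·-1 + 7·-1.

-28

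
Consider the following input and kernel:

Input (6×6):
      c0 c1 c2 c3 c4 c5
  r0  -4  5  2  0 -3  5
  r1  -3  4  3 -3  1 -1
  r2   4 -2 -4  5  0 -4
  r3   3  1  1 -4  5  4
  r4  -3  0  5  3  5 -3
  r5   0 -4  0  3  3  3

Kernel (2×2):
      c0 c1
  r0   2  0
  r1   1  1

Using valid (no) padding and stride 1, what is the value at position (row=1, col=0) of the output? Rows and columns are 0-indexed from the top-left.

-4

The receptive field on the input at this output position is [-3 4 / 4 -2]. Elementwise product with the kernel and sum: -3·2 + 4·1 + -2·1.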